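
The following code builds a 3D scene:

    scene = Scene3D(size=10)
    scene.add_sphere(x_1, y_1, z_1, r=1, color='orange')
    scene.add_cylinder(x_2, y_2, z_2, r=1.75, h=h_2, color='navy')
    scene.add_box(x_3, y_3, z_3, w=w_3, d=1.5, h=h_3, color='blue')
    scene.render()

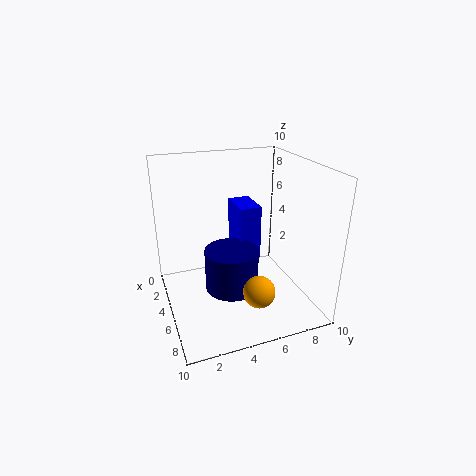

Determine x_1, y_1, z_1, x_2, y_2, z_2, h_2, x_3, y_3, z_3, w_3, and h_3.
x_1 = 8.75; y_1 = 5; z_1 = 3; x_2 = 6.5; y_2 = 4; z_2 = 2.25; h_2 = 2.75; x_3 = 3; y_3 = 5; z_3 = 3.5; w_3 = 2.5; h_3 = 3.75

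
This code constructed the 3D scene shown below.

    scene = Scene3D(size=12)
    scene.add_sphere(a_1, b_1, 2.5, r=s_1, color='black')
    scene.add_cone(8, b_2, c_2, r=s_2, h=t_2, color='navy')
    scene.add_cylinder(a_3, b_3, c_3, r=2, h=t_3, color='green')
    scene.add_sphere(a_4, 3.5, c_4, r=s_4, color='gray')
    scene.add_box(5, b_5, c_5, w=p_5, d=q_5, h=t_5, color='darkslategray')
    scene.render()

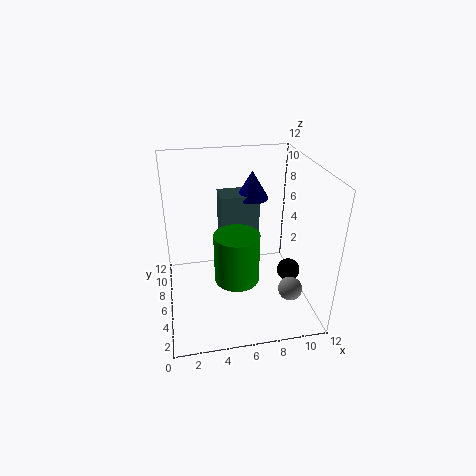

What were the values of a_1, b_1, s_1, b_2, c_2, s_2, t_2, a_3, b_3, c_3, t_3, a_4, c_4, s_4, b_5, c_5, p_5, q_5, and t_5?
a_1 = 10.5
b_1 = 5.5
s_1 = 1
b_2 = 9.5
c_2 = 8
s_2 = 1.5
t_2 = 2.5
a_3 = 6
b_3 = 6.5
c_3 = 1.5
t_3 = 4.5
a_4 = 10
c_4 = 2
s_4 = 1
b_5 = 8.5
c_5 = 3.5
p_5 = 3.5
q_5 = 2.5
t_5 = 5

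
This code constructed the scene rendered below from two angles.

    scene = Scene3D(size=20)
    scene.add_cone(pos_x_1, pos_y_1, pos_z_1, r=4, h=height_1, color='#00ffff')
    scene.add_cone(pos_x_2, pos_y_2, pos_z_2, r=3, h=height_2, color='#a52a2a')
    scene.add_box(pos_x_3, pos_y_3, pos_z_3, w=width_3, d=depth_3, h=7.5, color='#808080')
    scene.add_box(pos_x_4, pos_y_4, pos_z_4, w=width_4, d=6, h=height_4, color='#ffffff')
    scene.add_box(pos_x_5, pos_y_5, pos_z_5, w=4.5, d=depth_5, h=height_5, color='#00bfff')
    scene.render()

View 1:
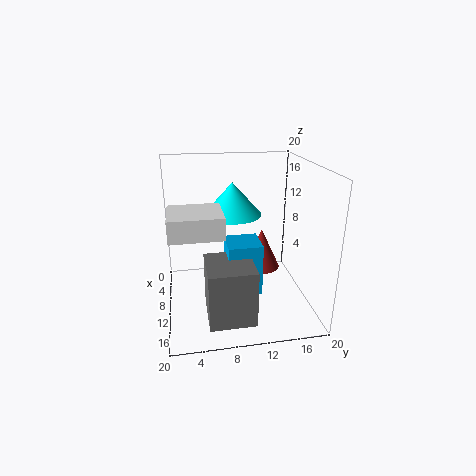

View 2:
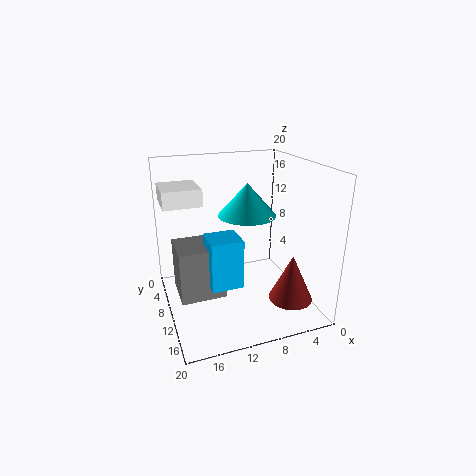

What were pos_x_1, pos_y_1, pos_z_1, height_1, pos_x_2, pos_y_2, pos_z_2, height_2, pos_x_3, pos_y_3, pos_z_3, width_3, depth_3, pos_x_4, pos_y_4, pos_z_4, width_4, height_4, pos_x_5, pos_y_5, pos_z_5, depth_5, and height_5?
pos_x_1 = 8.5
pos_y_1 = 9.5
pos_z_1 = 13
height_1 = 4.5
pos_x_2 = 4
pos_y_2 = 15
pos_z_2 = 2
height_2 = 6.5
pos_x_3 = 12
pos_y_3 = 5
pos_z_3 = 1.5
width_3 = 6.5
depth_3 = 6
pos_x_4 = 14
pos_y_4 = 1
pos_z_4 = 14
width_4 = 5.5
height_4 = 2.5
pos_x_5 = 10
pos_y_5 = 8
pos_z_5 = 3.5
depth_5 = 4.5
height_5 = 7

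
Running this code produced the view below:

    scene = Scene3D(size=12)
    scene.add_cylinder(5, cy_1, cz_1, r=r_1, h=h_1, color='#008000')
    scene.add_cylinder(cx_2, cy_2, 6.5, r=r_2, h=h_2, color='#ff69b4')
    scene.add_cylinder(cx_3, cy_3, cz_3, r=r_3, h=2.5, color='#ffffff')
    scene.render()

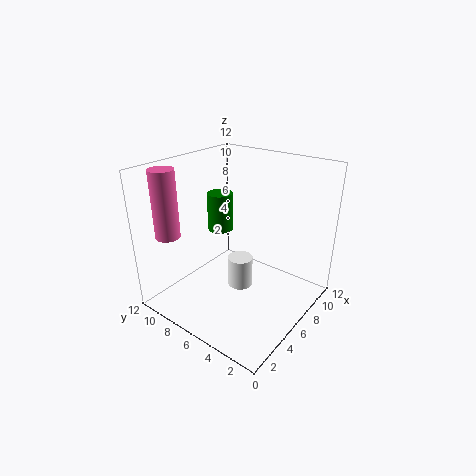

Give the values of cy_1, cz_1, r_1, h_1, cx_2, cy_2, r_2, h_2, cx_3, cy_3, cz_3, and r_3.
cy_1 = 7
cz_1 = 7
r_1 = 1
h_1 = 3
cx_2 = 2
cy_2 = 10
r_2 = 1
h_2 = 5.5
cx_3 = 5
cy_3 = 5
cz_3 = 2.5
r_3 = 1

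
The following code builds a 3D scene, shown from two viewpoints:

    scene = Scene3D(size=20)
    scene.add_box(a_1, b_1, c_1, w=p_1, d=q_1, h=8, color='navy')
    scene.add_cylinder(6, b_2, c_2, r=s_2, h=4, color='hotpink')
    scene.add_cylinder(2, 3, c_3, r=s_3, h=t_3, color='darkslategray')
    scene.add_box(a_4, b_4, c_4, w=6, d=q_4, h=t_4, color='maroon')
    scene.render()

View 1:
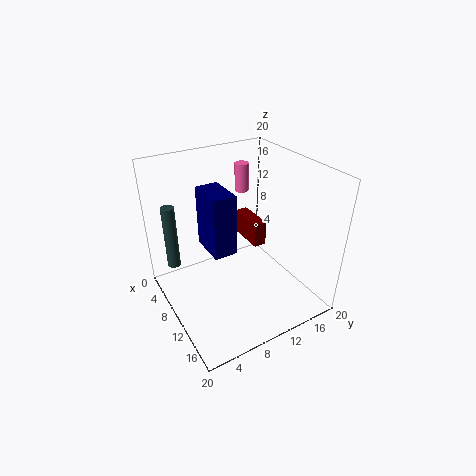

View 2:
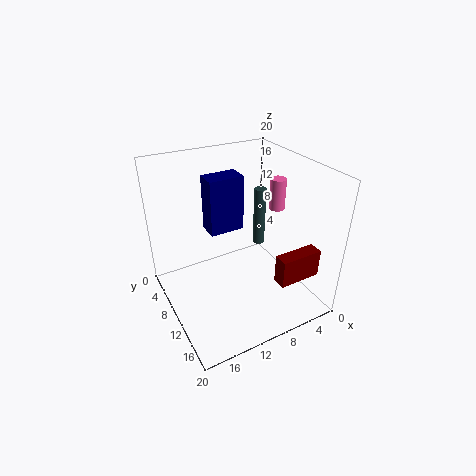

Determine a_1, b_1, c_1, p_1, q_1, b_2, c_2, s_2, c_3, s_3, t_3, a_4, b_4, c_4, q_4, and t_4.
a_1 = 8, b_1 = 5, c_1 = 10, p_1 = 5, q_1 = 3, b_2 = 13, c_2 = 15, s_2 = 1, c_3 = 3, s_3 = 1, t_3 = 10, a_4 = 1, b_4 = 15, c_4 = 5, q_4 = 2, t_4 = 4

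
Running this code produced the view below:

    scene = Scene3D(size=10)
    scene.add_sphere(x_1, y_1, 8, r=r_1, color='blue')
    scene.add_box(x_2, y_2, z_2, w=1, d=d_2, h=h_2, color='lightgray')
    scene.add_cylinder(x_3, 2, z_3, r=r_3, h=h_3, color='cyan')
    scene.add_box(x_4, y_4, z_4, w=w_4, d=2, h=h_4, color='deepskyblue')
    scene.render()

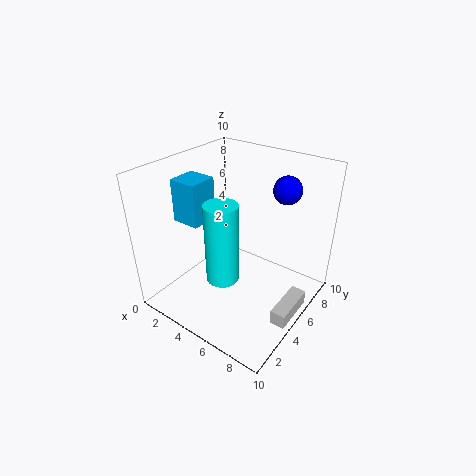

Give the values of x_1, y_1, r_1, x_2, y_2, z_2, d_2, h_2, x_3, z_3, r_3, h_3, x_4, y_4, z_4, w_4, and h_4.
x_1 = 7
y_1 = 8
r_1 = 1
x_2 = 9
y_2 = 3
z_2 = 1
d_2 = 3
h_2 = 1
x_3 = 6
z_3 = 4
r_3 = 1
h_3 = 5
x_4 = 1
y_4 = 3
z_4 = 6
w_4 = 2
h_4 = 3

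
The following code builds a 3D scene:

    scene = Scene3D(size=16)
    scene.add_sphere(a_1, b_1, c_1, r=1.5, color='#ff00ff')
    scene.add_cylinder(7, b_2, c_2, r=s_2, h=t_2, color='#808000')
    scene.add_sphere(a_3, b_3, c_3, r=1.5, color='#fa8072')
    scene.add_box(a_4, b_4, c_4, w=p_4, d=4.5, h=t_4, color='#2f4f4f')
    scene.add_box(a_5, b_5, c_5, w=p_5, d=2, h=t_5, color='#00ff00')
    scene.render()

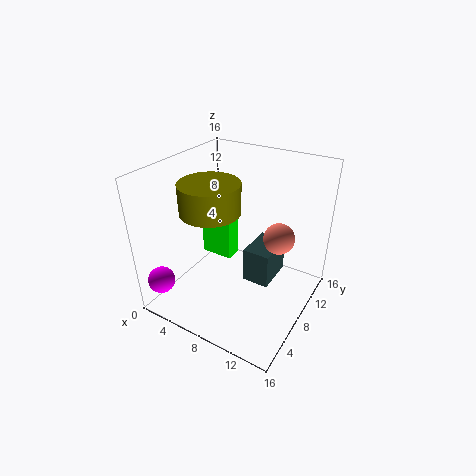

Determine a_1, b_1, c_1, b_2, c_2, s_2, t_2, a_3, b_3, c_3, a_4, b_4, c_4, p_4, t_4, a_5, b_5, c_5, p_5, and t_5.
a_1 = 1.5
b_1 = 2
c_1 = 3.5
b_2 = 4.5
c_2 = 12.5
s_2 = 3
t_2 = 3
a_3 = 13.5
b_3 = 6.5
c_3 = 10.5
a_4 = 9
b_4 = 7.5
c_4 = 3
p_4 = 3
t_4 = 4
a_5 = 1.5
b_5 = 10
c_5 = 3
p_5 = 4
t_5 = 6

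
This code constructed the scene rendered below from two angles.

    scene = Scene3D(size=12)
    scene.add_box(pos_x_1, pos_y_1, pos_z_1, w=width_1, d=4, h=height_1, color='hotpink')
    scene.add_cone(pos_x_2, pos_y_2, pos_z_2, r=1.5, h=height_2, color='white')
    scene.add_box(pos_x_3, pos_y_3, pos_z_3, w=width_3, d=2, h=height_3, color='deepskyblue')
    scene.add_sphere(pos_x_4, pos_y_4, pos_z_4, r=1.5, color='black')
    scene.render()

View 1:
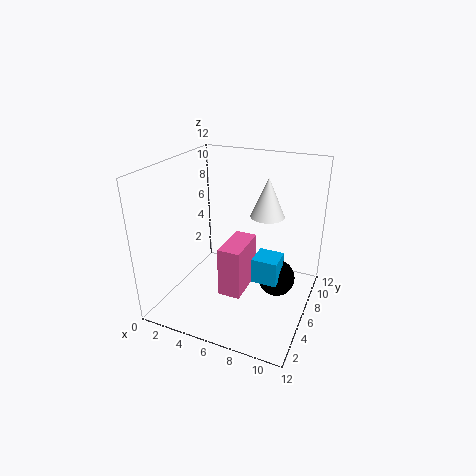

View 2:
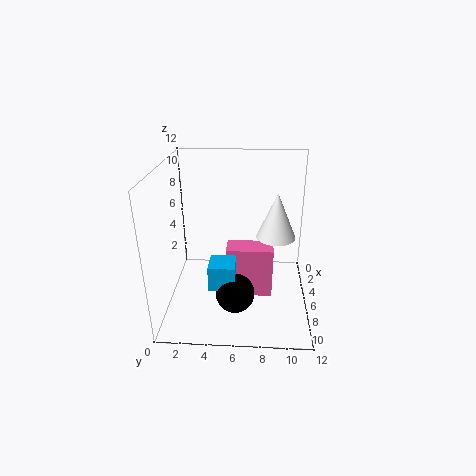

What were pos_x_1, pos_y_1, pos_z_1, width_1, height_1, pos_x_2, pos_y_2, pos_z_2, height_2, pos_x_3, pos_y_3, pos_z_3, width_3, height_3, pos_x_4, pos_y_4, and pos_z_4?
pos_x_1 = 4.5; pos_y_1 = 5; pos_z_1 = 0.5; width_1 = 2; height_1 = 4.5; pos_x_2 = 7.5; pos_y_2 = 9; pos_z_2 = 7; height_2 = 3.5; pos_x_3 = 8; pos_y_3 = 4; pos_z_3 = 3.5; width_3 = 2; height_3 = 2; pos_x_4 = 9.5; pos_y_4 = 6; pos_z_4 = 3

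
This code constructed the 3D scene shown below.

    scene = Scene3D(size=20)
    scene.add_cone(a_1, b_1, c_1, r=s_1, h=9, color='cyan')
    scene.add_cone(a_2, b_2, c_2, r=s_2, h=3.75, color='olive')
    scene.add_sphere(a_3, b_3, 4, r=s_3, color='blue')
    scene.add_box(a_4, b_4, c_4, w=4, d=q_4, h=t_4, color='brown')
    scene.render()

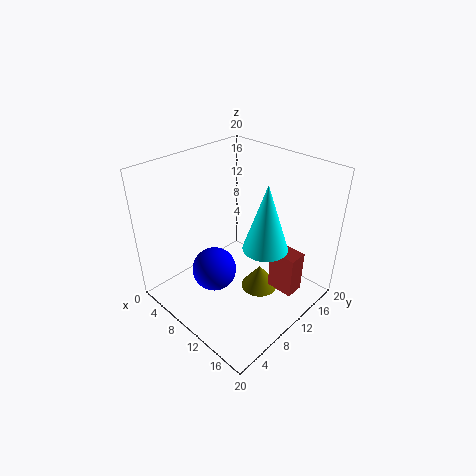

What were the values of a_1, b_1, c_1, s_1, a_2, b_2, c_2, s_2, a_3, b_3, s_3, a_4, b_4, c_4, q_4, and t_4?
a_1 = 14.25, b_1 = 10.75, c_1 = 10, s_1 = 3, a_2 = 11.5, b_2 = 13.25, c_2 = 0.25, s_2 = 2.75, a_3 = 7, b_3 = 8, s_3 = 3.25, a_4 = 13.25, b_4 = 13.25, c_4 = 1.5, q_4 = 2.75, t_4 = 6.25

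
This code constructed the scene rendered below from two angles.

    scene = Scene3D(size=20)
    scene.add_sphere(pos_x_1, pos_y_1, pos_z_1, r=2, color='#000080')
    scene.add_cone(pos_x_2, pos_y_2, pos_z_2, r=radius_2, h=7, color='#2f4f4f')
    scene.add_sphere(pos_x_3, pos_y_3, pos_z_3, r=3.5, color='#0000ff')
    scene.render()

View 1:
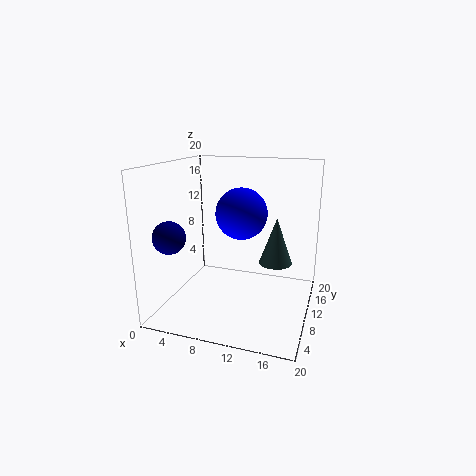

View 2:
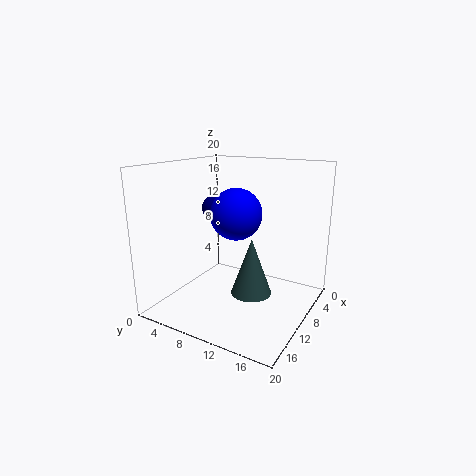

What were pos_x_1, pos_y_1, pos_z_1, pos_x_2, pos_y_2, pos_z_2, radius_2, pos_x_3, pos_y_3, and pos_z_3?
pos_x_1 = 4, pos_y_1 = 2, pos_z_1 = 12, pos_x_2 = 14.5, pos_y_2 = 14.5, pos_z_2 = 5, radius_2 = 2.5, pos_x_3 = 10.5, pos_y_3 = 10, pos_z_3 = 13.5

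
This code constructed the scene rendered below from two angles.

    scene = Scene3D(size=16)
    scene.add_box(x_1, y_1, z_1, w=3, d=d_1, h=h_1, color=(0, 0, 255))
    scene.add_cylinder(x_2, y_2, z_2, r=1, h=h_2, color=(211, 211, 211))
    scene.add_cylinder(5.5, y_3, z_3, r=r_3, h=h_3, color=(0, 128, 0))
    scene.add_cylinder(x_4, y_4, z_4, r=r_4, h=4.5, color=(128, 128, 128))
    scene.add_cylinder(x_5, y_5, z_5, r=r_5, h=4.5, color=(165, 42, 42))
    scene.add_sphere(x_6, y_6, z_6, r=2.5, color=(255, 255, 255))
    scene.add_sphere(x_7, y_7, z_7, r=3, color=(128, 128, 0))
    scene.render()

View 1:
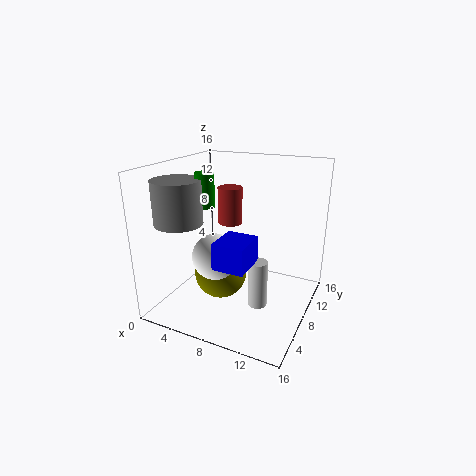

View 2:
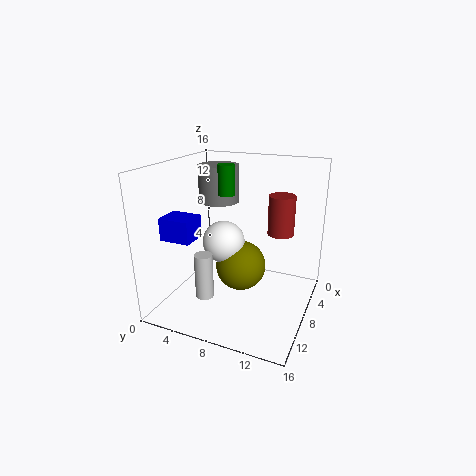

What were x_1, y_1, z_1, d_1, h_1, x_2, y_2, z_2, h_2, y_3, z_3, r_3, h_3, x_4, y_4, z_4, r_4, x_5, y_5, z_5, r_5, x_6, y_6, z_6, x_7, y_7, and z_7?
x_1 = 9
y_1 = 0.5
z_1 = 8
d_1 = 3.5
h_1 = 2.5
x_2 = 11.5
y_2 = 5.5
z_2 = 2
h_2 = 5
y_3 = 5.5
z_3 = 12
r_3 = 1
h_3 = 3.5
x_4 = 3.5
y_4 = 3.5
z_4 = 10.5
r_4 = 2.5
x_5 = 5
y_5 = 12
z_5 = 8
r_5 = 1.5
x_6 = 6.5
y_6 = 5.5
z_6 = 6.5
x_7 = 6
y_7 = 7.5
z_7 = 3.5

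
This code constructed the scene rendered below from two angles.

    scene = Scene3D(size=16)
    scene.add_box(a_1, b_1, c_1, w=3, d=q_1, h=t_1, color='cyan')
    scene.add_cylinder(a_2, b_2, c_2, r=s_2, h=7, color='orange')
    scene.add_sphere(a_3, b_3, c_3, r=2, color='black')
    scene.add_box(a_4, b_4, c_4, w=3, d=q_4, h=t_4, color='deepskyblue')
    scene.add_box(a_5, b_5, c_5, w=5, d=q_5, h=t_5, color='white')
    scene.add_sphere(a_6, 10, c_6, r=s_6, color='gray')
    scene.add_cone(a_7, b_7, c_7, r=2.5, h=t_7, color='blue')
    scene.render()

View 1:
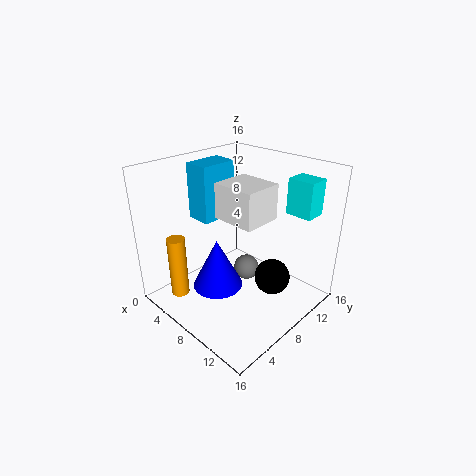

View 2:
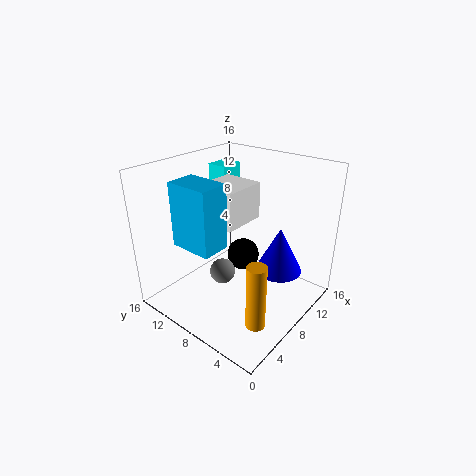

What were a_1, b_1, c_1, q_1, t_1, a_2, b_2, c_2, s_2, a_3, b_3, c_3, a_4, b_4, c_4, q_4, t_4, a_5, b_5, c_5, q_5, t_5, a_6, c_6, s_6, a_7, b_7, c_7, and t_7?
a_1 = 11
b_1 = 12.5
c_1 = 10.5
q_1 = 2.5
t_1 = 4
a_2 = 4
b_2 = 2.5
c_2 = 1.5
s_2 = 1
a_3 = 11.5
b_3 = 10
c_3 = 3.5
a_4 = 1.5
b_4 = 6.5
c_4 = 9
q_4 = 4.5
t_4 = 6.5
a_5 = 5.5
b_5 = 7
c_5 = 10
q_5 = 4.5
t_5 = 4
a_6 = 7.5
c_6 = 3
s_6 = 1.5
a_7 = 9.5
b_7 = 3.5
c_7 = 5
t_7 = 5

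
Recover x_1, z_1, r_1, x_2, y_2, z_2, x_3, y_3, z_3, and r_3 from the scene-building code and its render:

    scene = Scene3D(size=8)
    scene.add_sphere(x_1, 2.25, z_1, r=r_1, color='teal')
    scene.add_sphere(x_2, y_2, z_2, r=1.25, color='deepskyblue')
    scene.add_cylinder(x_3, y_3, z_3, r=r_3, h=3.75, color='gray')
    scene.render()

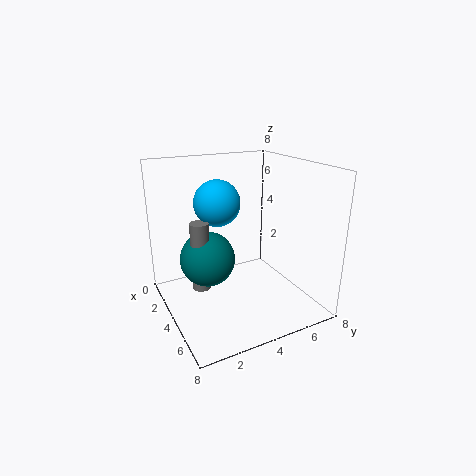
x_1 = 3.75
z_1 = 3
r_1 = 1.5
x_2 = 3.5
y_2 = 3
z_2 = 6
x_3 = 4
y_3 = 1.75
z_3 = 1.5
r_3 = 0.5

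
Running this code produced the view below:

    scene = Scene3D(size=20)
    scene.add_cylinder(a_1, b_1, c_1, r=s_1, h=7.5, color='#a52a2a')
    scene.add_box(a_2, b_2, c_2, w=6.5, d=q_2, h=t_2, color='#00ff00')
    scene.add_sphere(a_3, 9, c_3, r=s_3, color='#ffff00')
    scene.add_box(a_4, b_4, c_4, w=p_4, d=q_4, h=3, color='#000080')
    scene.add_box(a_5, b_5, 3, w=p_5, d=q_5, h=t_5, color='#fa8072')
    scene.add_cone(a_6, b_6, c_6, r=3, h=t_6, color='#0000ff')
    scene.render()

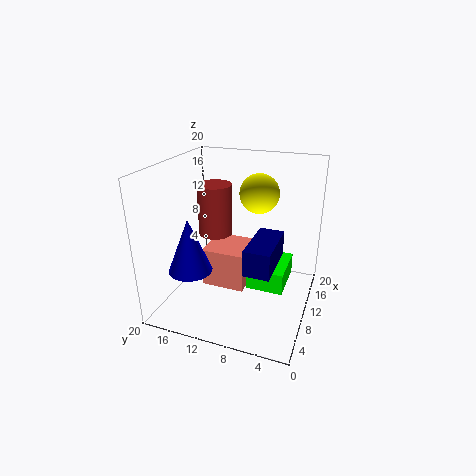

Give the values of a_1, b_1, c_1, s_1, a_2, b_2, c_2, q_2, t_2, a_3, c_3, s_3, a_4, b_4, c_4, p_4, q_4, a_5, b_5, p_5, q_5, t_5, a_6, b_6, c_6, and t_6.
a_1 = 12.5; b_1 = 14.5; c_1 = 9; s_1 = 2.5; a_2 = 8; b_2 = 3; c_2 = 3.5; q_2 = 5; t_2 = 3; a_3 = 16.5; c_3 = 14.5; s_3 = 3; a_4 = 0.5; b_4 = 3; c_4 = 10.5; p_4 = 6.5; q_4 = 3; a_5 = 7.5; b_5 = 8.5; p_5 = 6; q_5 = 6; t_5 = 5.5; a_6 = 6; b_6 = 15.5; c_6 = 6; t_6 = 7.5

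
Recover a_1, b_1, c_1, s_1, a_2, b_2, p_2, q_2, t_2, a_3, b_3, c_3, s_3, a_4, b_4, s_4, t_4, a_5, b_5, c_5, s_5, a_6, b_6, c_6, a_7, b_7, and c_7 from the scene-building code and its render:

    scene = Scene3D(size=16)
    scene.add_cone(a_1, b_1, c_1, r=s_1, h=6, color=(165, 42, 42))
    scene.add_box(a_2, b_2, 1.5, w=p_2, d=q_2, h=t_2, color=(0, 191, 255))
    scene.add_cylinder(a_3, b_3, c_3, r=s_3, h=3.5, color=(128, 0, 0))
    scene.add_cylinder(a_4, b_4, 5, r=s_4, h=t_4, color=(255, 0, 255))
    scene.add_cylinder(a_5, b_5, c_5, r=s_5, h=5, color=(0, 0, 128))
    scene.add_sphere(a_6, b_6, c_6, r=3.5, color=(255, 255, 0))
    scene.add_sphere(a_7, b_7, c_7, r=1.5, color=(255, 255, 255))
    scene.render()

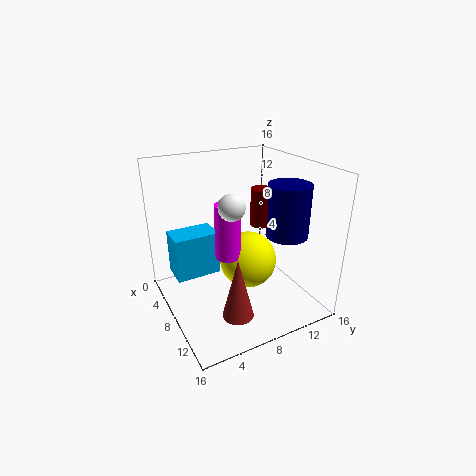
a_1 = 14.5
b_1 = 4.5
c_1 = 3.5
s_1 = 1.5
a_2 = 0.5
b_2 = 2
p_2 = 3.5
q_2 = 5.5
t_2 = 5.5
a_3 = 12.5
b_3 = 8
c_3 = 11.5
s_3 = 1
a_4 = 6.5
b_4 = 7.5
s_4 = 1.5
t_4 = 6.5
a_5 = 14
b_5 = 10
c_5 = 10.5
s_5 = 2
a_6 = 6
b_6 = 10.5
c_6 = 3.5
a_7 = 7.5
b_7 = 7.5
c_7 = 11.5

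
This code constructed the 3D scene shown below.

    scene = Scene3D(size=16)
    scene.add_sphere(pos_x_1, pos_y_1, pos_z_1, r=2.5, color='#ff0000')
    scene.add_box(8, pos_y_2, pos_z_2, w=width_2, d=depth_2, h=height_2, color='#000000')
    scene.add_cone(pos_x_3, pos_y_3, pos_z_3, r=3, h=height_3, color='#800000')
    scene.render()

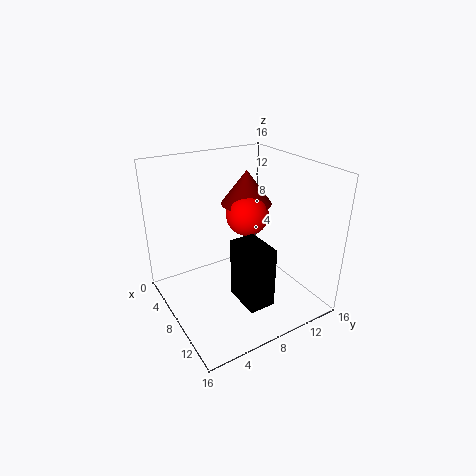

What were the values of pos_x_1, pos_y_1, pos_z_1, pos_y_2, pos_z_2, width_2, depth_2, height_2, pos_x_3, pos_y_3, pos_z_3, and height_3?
pos_x_1 = 6, pos_y_1 = 10.5, pos_z_1 = 9.5, pos_y_2 = 7, pos_z_2 = 1, width_2 = 4.5, depth_2 = 3, height_2 = 7, pos_x_3 = 5, pos_y_3 = 11, pos_z_3 = 10.5, height_3 = 4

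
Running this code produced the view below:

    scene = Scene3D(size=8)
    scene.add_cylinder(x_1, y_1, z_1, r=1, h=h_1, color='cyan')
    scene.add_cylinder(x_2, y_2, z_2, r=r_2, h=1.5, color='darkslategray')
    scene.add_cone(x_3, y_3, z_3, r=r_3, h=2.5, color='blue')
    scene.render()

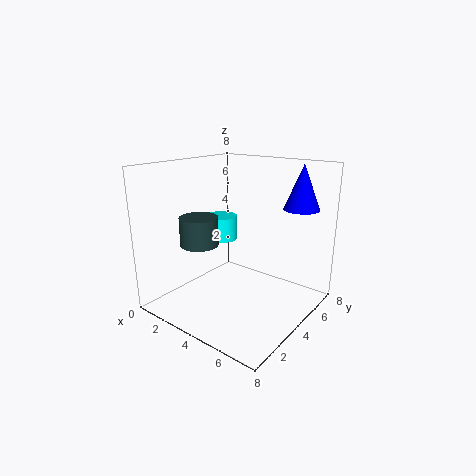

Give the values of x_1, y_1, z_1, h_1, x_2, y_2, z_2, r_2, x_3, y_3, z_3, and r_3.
x_1 = 1.5; y_1 = 5.5; z_1 = 3; h_1 = 1.5; x_2 = 3; y_2 = 2; z_2 = 4; r_2 = 1; x_3 = 6.5; y_3 = 6.5; z_3 = 5.5; r_3 = 1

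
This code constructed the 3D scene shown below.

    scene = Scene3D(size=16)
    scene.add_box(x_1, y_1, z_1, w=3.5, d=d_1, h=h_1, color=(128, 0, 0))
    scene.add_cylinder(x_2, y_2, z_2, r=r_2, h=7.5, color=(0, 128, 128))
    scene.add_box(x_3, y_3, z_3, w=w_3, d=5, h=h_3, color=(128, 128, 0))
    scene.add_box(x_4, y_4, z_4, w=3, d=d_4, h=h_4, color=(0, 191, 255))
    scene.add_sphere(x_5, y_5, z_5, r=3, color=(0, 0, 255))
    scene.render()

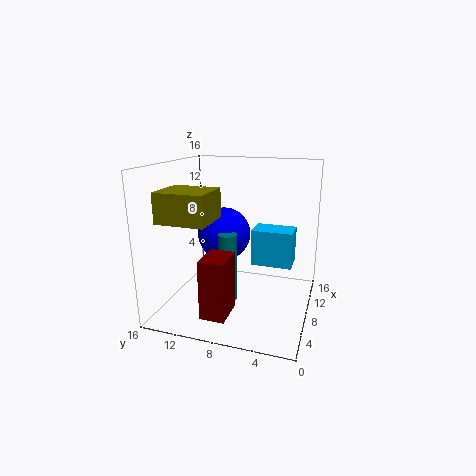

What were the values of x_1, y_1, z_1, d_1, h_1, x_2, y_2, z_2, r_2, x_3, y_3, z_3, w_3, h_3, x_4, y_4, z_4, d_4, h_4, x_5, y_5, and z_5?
x_1 = 0.5, y_1 = 7, z_1 = 2, d_1 = 2.5, h_1 = 6, x_2 = 6, y_2 = 8.5, z_2 = 1.5, r_2 = 1, x_3 = 1, y_3 = 9, z_3 = 11, w_3 = 4.5, h_3 = 3, x_4 = 8, y_4 = 2, z_4 = 5, d_4 = 4.5, h_4 = 4, x_5 = 9, y_5 = 10, z_5 = 8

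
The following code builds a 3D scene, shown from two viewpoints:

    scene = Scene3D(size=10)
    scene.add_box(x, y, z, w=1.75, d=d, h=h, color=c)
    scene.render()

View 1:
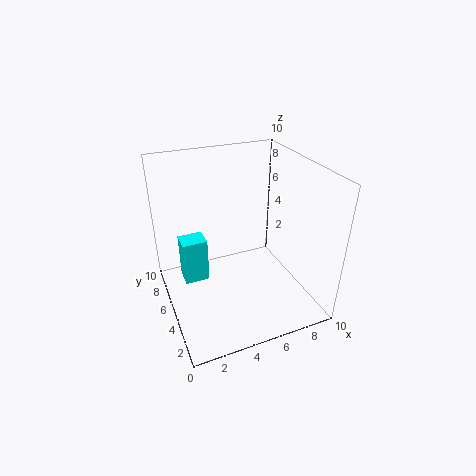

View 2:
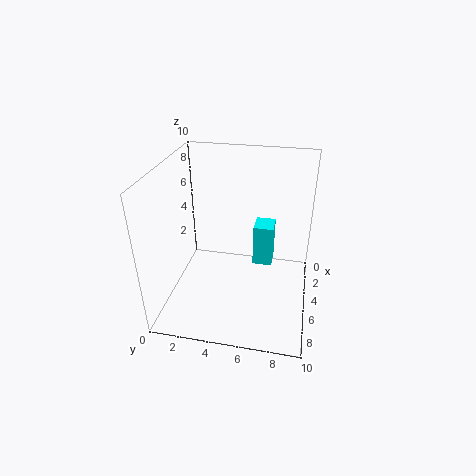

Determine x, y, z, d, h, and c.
x = 1.25
y = 5.75
z = 1.5
d = 1.5
h = 3.25
c = 'cyan'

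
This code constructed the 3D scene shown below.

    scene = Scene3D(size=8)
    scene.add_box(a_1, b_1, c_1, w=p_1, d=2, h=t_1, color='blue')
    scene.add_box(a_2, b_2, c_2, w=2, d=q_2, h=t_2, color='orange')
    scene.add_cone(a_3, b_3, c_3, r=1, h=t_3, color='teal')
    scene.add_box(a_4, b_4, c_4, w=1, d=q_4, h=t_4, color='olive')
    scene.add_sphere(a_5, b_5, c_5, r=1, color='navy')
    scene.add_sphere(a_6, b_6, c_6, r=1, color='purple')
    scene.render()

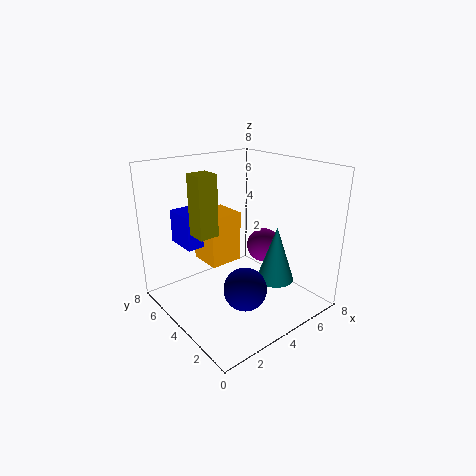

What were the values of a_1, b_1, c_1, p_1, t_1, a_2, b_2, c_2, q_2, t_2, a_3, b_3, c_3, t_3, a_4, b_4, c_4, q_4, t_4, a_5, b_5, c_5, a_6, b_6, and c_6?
a_1 = 2
b_1 = 6
c_1 = 3
p_1 = 2
t_1 = 2
a_2 = 3
b_2 = 5
c_2 = 2
q_2 = 2
t_2 = 3
a_3 = 5
b_3 = 2
c_3 = 2
t_3 = 3
a_4 = 1
b_4 = 3
c_4 = 5
q_4 = 1
t_4 = 3
a_5 = 2
b_5 = 1
c_5 = 3
a_6 = 6
b_6 = 4
c_6 = 3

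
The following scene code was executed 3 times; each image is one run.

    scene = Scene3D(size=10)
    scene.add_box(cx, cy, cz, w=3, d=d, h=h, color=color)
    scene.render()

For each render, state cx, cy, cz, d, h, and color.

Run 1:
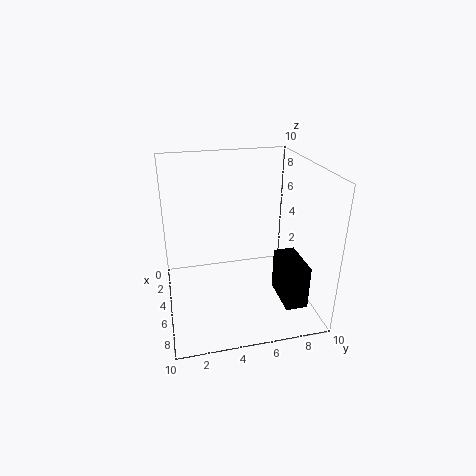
cx = 5.5, cy = 7.5, cz = 1, d = 1.5, h = 3, color = 'black'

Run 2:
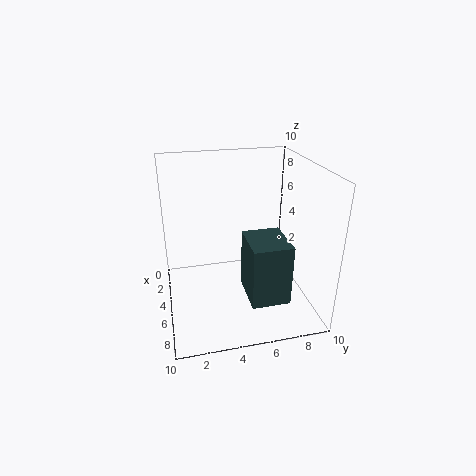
cx = 6, cy = 5, cz = 2, d = 2.5, h = 4, color = 'darkslategray'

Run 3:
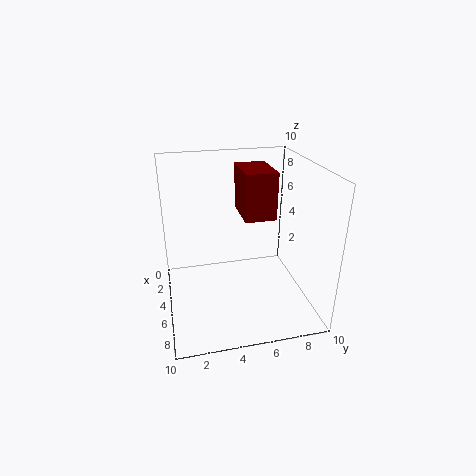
cx = 4, cy = 5, cz = 7, d = 2, h = 3, color = 'maroon'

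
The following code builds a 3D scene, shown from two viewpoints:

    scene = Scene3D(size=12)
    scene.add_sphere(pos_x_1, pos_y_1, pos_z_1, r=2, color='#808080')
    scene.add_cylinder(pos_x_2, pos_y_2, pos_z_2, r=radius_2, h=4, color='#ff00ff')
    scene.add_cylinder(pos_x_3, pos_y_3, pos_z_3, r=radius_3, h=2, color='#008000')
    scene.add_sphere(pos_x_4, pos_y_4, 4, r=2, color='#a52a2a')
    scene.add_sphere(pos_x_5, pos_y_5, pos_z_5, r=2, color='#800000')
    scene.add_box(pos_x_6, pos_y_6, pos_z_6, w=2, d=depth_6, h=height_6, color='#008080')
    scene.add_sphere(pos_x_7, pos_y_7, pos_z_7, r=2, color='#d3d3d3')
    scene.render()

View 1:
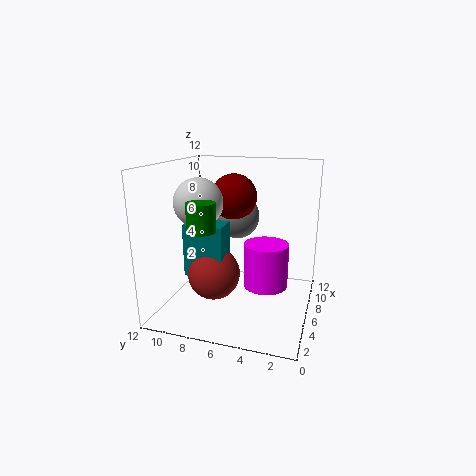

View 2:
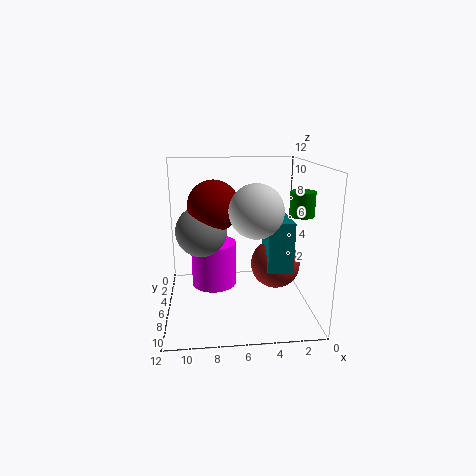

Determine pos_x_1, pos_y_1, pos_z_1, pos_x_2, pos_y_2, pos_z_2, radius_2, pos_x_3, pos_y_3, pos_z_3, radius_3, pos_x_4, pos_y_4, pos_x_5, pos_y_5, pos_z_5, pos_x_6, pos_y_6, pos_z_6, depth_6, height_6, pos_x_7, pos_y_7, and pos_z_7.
pos_x_1 = 9
pos_y_1 = 7
pos_z_1 = 7
pos_x_2 = 8
pos_y_2 = 4
pos_z_2 = 1
radius_2 = 2
pos_x_3 = 1
pos_y_3 = 7
pos_z_3 = 8
radius_3 = 1
pos_x_4 = 3
pos_y_4 = 7
pos_x_5 = 8
pos_y_5 = 7
pos_z_5 = 9
pos_x_6 = 2
pos_y_6 = 6
pos_z_6 = 4
depth_6 = 3
height_6 = 4
pos_x_7 = 5
pos_y_7 = 9
pos_z_7 = 9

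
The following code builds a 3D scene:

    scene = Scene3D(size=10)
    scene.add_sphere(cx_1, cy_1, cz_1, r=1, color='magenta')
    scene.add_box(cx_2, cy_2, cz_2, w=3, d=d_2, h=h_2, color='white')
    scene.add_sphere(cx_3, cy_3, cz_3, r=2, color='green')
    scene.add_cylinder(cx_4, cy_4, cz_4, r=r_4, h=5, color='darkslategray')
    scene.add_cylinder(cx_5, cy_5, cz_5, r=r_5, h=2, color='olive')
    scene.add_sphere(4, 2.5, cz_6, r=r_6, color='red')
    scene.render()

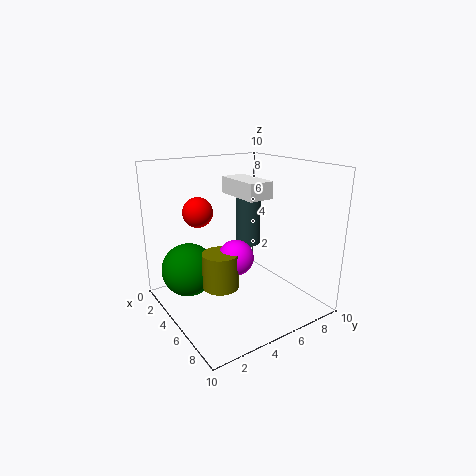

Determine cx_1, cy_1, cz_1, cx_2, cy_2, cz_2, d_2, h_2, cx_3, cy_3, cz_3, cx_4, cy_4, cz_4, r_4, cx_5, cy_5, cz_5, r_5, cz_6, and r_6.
cx_1 = 8.5, cy_1 = 2.5, cz_1 = 5.5, cx_2 = 5.5, cy_2 = 3.5, cz_2 = 8.5, d_2 = 1.5, h_2 = 1, cx_3 = 2, cy_3 = 2.5, cz_3 = 2, cx_4 = 2, cy_4 = 8, cz_4 = 3, r_4 = 1, cx_5 = 8.5, cy_5 = 1.5, cz_5 = 4, r_5 = 1, cz_6 = 7, r_6 = 1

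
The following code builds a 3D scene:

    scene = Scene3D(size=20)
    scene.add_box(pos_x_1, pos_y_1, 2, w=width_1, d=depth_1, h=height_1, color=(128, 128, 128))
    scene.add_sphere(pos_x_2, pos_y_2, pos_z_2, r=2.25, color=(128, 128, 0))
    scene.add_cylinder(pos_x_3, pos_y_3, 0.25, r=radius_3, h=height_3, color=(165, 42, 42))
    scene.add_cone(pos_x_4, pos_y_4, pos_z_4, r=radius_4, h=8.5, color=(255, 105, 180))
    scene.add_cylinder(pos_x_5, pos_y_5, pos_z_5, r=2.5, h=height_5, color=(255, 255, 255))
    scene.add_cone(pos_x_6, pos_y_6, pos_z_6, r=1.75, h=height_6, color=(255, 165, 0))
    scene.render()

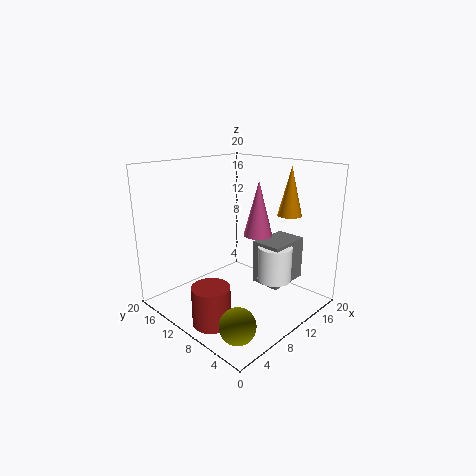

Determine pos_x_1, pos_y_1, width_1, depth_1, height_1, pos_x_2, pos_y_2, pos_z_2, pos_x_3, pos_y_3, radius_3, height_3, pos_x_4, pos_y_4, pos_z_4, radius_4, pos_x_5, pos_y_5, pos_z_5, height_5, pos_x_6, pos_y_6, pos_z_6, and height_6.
pos_x_1 = 13.5
pos_y_1 = 5.75
width_1 = 6.5
depth_1 = 4.5
height_1 = 6.5
pos_x_2 = 3.25
pos_y_2 = 3.5
pos_z_2 = 2.25
pos_x_3 = 3.5
pos_y_3 = 8.5
radius_3 = 2.5
height_3 = 5.25
pos_x_4 = 16
pos_y_4 = 11.5
pos_z_4 = 8.5
radius_4 = 2.25
pos_x_5 = 15
pos_y_5 = 7.25
pos_z_5 = 2.75
height_5 = 5.25
pos_x_6 = 17
pos_y_6 = 6.5
pos_z_6 = 12.5
height_6 = 7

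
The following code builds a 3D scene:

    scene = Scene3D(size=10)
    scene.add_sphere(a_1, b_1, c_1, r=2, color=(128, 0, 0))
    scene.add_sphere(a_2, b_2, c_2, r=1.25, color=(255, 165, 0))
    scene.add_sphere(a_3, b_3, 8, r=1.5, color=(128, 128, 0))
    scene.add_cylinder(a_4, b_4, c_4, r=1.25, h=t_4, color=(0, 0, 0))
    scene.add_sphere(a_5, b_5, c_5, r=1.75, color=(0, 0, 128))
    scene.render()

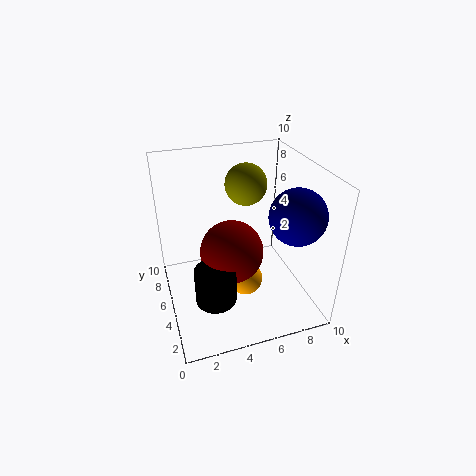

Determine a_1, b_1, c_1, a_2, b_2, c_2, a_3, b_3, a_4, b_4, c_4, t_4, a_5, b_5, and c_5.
a_1 = 4; b_1 = 3.25; c_1 = 5.25; a_2 = 5.5; b_2 = 4.75; c_2 = 1.5; a_3 = 6.25; b_3 = 7; a_4 = 2.5; b_4 = 1.75; c_4 = 3; t_4 = 2.25; a_5 = 7.75; b_5 = 2; c_5 = 7.75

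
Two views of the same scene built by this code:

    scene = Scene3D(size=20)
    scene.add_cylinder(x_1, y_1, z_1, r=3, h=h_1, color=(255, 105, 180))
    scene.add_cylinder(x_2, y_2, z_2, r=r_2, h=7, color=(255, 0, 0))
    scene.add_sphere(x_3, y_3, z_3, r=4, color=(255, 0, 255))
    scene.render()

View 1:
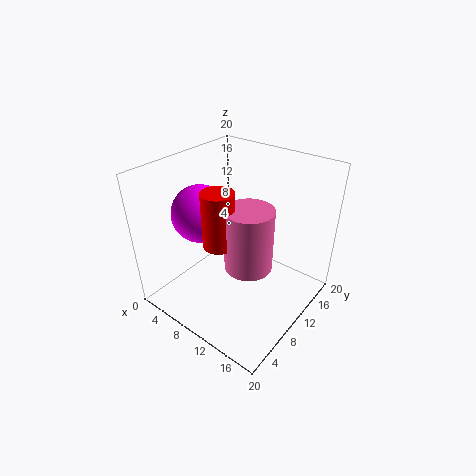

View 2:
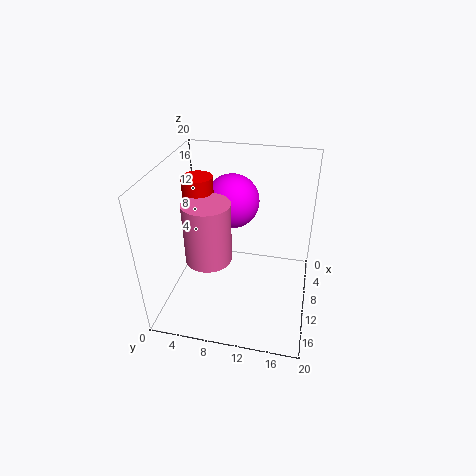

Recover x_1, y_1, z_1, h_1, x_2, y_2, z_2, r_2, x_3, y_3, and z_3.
x_1 = 14, y_1 = 7, z_1 = 9, h_1 = 8, x_2 = 11, y_2 = 5, z_2 = 12, r_2 = 2, x_3 = 5, y_3 = 8, z_3 = 13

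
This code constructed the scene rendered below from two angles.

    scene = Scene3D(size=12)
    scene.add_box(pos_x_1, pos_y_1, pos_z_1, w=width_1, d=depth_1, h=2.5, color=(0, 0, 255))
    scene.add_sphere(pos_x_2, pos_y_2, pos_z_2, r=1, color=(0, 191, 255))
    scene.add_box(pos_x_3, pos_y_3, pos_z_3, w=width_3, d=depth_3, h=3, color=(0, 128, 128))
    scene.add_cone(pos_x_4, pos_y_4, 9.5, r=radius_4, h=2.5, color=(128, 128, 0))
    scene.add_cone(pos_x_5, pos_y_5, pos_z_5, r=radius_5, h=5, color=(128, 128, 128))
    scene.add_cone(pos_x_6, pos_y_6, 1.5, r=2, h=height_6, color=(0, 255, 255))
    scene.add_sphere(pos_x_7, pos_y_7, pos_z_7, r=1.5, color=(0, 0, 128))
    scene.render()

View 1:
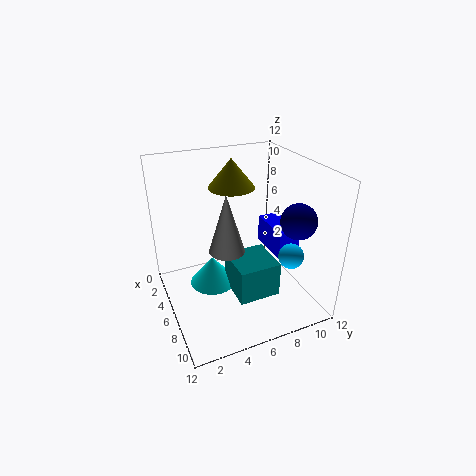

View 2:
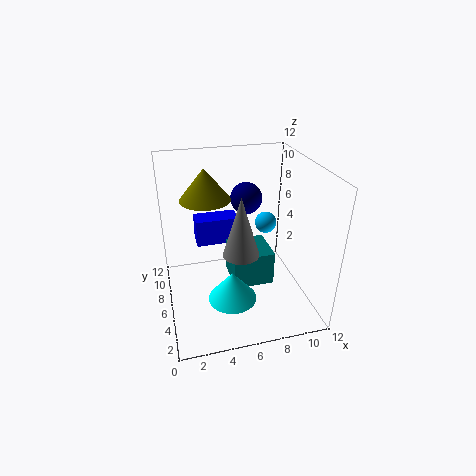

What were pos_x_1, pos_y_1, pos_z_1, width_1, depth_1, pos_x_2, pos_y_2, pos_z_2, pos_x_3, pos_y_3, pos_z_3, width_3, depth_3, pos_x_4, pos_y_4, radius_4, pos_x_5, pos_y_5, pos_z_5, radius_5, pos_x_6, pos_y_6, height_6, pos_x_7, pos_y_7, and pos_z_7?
pos_x_1 = 3
pos_y_1 = 9.5
pos_z_1 = 3.5
width_1 = 4
depth_1 = 2
pos_x_2 = 9.5
pos_y_2 = 9
pos_z_2 = 5.5
pos_x_3 = 5.5
pos_y_3 = 5
pos_z_3 = 1.5
width_3 = 3.5
depth_3 = 3.5
pos_x_4 = 3.5
pos_y_4 = 6.5
radius_4 = 2
pos_x_5 = 6
pos_y_5 = 5
pos_z_5 = 5
radius_5 = 1.5
pos_x_6 = 5
pos_y_6 = 4
height_6 = 2.5
pos_x_7 = 8
pos_y_7 = 10.5
pos_z_7 = 7.5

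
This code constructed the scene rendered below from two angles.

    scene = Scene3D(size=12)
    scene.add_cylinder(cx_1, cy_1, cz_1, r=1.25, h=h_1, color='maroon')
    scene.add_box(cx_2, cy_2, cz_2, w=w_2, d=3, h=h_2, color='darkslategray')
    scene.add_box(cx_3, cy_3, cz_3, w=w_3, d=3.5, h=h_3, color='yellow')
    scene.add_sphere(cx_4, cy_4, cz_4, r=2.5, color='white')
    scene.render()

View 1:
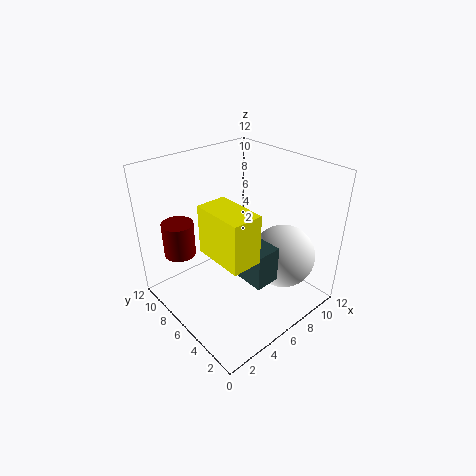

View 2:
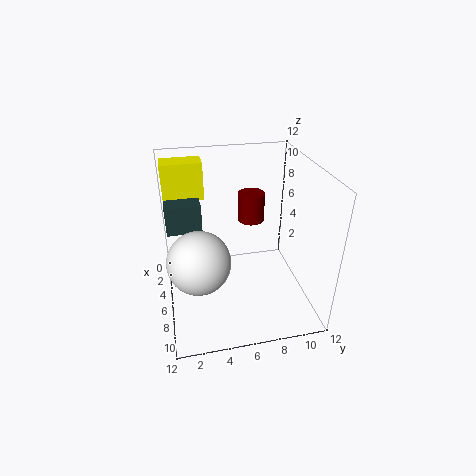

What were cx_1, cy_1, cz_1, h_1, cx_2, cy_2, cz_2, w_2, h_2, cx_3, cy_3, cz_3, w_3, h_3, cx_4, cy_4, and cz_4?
cx_1 = 1.75, cy_1 = 8.25, cz_1 = 5.25, h_1 = 2.75, cx_2 = 2.75, cy_2 = 0.25, cz_2 = 6, w_2 = 1.75, h_2 = 2.5, cx_3 = 0.75, cy_3 = 0.25, cz_3 = 8.25, w_3 = 2, h_3 = 3.25, cx_4 = 7.75, cy_4 = 2.5, cz_4 = 5.25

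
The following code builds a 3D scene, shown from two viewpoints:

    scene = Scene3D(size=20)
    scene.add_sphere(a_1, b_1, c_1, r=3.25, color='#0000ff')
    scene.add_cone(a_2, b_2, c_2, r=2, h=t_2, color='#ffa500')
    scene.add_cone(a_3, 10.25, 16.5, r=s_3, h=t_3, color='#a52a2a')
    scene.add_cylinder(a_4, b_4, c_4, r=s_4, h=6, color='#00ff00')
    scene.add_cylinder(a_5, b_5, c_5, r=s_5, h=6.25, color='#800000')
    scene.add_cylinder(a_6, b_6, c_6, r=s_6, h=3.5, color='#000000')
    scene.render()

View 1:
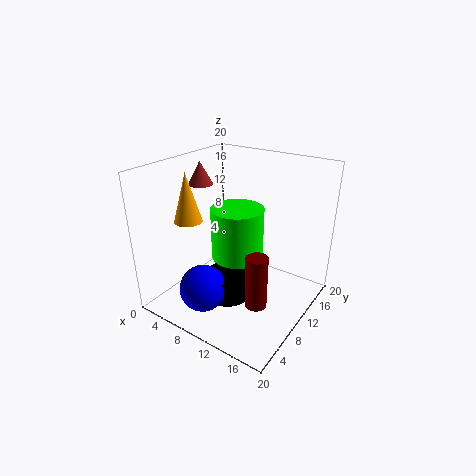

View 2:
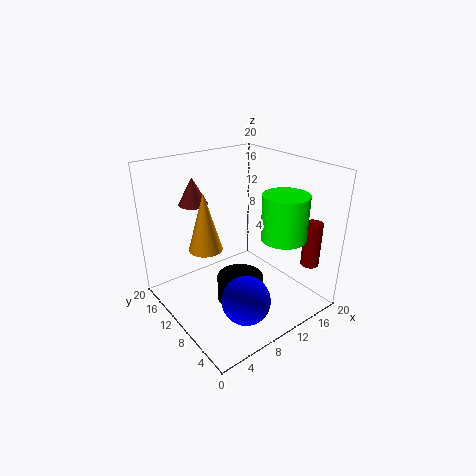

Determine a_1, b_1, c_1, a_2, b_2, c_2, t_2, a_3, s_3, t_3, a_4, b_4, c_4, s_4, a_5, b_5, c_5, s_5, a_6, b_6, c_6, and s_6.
a_1 = 7.5
b_1 = 5
c_1 = 3.5
a_2 = 3.25
b_2 = 7.5
c_2 = 11.75
t_2 = 7
a_3 = 3.5
s_3 = 1.75
t_3 = 3.25
a_4 = 13.5
b_4 = 4.75
c_4 = 11
s_4 = 3
a_5 = 17.25
b_5 = 3
c_5 = 6.5
s_5 = 1.25
a_6 = 9.25
b_6 = 8.5
c_6 = 1.25
s_6 = 3.25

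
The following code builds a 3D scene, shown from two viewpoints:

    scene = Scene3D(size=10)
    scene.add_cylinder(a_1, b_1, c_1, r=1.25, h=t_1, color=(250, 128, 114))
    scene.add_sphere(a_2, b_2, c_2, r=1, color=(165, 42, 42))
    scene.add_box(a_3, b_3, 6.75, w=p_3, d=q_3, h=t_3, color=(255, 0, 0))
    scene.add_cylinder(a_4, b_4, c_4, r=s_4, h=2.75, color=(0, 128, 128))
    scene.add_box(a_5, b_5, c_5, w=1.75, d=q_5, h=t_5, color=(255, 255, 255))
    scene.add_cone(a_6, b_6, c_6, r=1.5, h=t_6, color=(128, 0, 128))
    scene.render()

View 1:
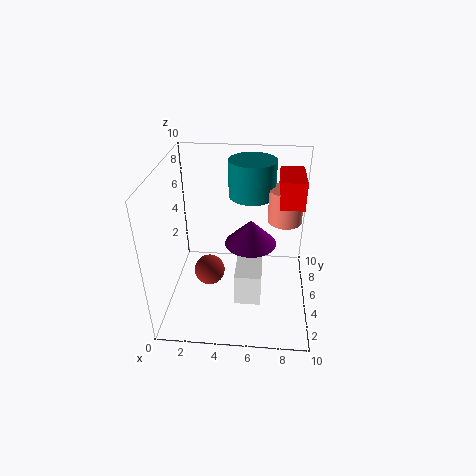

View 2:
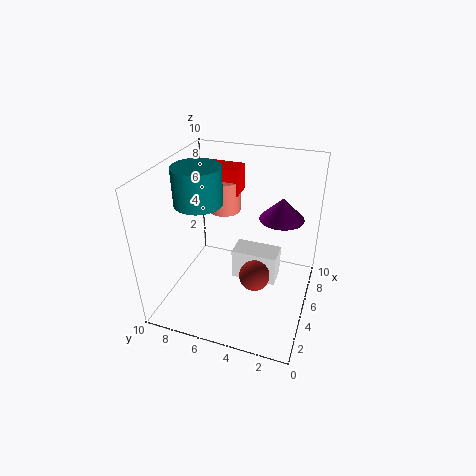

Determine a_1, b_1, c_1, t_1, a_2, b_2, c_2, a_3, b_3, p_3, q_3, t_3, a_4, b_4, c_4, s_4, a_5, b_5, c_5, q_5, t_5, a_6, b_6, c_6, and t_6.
a_1 = 8.25; b_1 = 7.25; c_1 = 5.25; t_1 = 2.5; a_2 = 3.25; b_2 = 3.25; c_2 = 3.5; a_3 = 7.75; b_3 = 6; p_3 = 1.75; q_3 = 3.25; t_3 = 2; a_4 = 5.75; b_4 = 8.25; c_4 = 6.75; s_4 = 1.75; a_5 = 5; b_5 = 2.25; c_5 = 1.5; q_5 = 3.25; t_5 = 2.25; a_6 = 6; b_6 = 2.25; c_6 = 6.5; t_6 = 1.5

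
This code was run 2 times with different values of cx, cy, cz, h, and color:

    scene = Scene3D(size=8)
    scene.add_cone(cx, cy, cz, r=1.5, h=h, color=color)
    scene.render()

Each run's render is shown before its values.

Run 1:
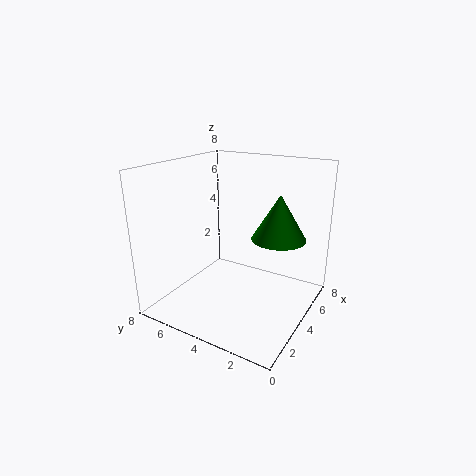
cx = 5
cy = 2
cz = 4
h = 2.5
color = 'green'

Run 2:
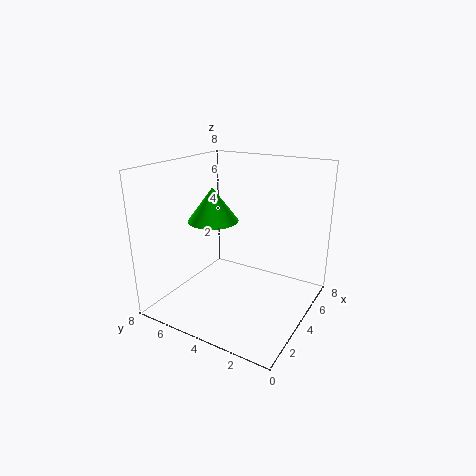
cx = 4.5
cy = 6
cz = 4.5
h = 2
color = 'lime'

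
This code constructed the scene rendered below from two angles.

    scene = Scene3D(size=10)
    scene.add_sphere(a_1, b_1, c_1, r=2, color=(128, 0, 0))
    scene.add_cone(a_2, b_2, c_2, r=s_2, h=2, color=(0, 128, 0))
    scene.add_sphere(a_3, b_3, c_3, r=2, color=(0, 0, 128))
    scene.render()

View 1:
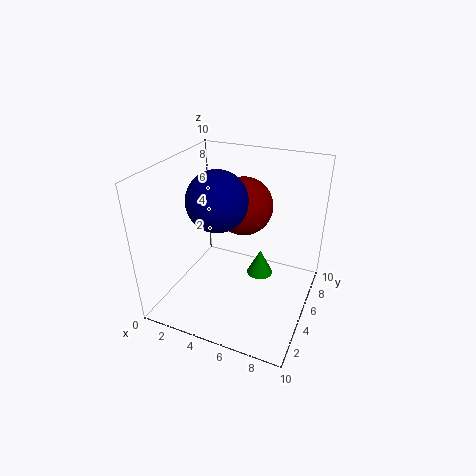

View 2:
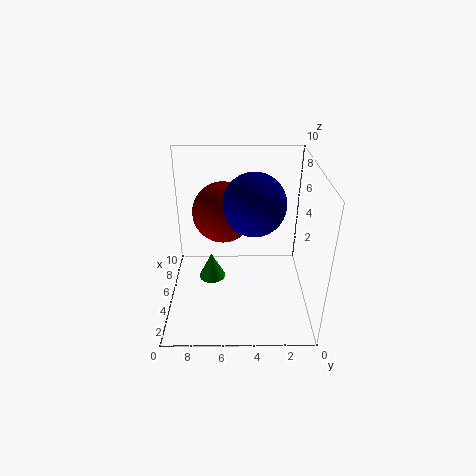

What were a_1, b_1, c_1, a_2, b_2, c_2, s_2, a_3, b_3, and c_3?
a_1 = 5; b_1 = 6; c_1 = 7; a_2 = 6; b_2 = 7; c_2 = 1; s_2 = 1; a_3 = 4; b_3 = 4; c_3 = 8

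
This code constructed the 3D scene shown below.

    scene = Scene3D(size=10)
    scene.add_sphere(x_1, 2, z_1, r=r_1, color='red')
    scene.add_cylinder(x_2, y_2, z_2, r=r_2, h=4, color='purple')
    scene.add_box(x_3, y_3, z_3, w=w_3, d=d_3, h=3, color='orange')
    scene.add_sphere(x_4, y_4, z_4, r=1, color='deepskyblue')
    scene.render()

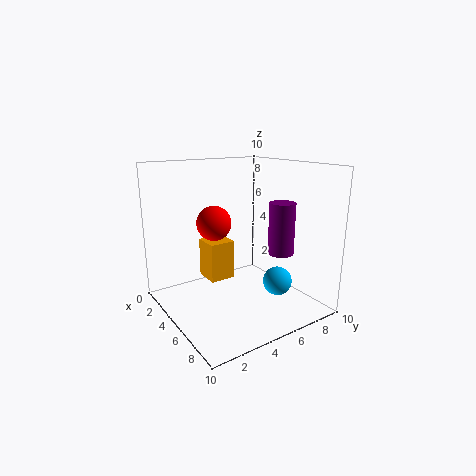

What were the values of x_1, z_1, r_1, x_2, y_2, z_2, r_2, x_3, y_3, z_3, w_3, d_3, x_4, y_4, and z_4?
x_1 = 7; z_1 = 7; r_1 = 1; x_2 = 5; y_2 = 9; z_2 = 3; r_2 = 1; x_3 = 1; y_3 = 4; z_3 = 1; w_3 = 2; d_3 = 2; x_4 = 7; y_4 = 7; z_4 = 2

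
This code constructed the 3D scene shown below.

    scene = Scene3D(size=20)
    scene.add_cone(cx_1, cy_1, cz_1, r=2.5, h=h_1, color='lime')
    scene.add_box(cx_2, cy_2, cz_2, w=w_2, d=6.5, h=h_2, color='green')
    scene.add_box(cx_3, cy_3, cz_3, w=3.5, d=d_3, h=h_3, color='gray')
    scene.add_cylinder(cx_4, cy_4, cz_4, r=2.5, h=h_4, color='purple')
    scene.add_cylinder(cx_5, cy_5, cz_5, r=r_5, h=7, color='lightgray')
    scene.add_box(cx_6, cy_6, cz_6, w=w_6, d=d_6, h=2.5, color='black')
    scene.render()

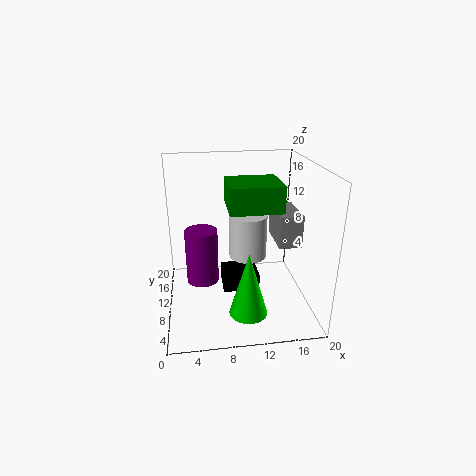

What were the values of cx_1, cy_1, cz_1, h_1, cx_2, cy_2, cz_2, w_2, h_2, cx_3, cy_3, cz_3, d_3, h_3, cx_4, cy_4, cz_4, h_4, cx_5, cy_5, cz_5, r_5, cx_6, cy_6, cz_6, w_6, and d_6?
cx_1 = 10.5; cy_1 = 4; cz_1 = 2; h_1 = 8.5; cx_2 = 8.5; cy_2 = 6.5; cz_2 = 14.5; w_2 = 7; h_2 = 3.5; cx_3 = 16.5; cy_3 = 11.5; cz_3 = 7; d_3 = 7; h_3 = 5; cx_4 = 5; cy_4 = 14.5; cz_4 = 1; h_4 = 8.5; cx_5 = 12.5; cy_5 = 16; cz_5 = 4; r_5 = 3; cx_6 = 8; cy_6 = 11; cz_6 = 0.5; w_6 = 5.5; d_6 = 5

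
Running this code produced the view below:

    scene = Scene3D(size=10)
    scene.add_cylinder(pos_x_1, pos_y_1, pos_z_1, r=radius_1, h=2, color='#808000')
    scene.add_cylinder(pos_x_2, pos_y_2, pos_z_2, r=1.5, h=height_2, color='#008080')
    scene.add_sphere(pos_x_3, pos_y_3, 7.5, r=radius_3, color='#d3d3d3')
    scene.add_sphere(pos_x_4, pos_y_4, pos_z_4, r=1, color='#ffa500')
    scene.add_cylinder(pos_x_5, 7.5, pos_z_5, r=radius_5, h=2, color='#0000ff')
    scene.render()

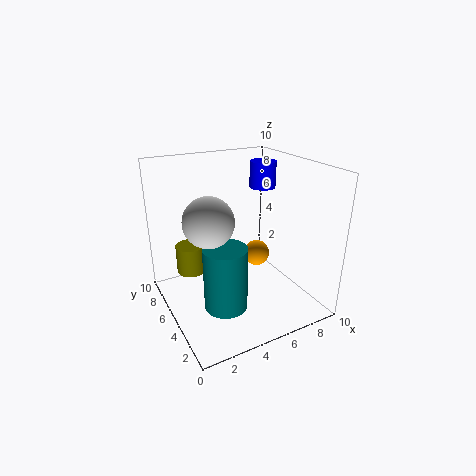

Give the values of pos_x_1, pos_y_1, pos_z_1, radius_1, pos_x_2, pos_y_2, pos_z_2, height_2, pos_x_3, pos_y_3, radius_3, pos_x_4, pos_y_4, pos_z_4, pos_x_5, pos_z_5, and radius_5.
pos_x_1 = 2
pos_y_1 = 6.5
pos_z_1 = 2.5
radius_1 = 1
pos_x_2 = 3.5
pos_y_2 = 4
pos_z_2 = 0.5
height_2 = 4.5
pos_x_3 = 2
pos_y_3 = 3
radius_3 = 1.5
pos_x_4 = 7.5
pos_y_4 = 6.5
pos_z_4 = 2.5
pos_x_5 = 8.5
pos_z_5 = 7.5
radius_5 = 1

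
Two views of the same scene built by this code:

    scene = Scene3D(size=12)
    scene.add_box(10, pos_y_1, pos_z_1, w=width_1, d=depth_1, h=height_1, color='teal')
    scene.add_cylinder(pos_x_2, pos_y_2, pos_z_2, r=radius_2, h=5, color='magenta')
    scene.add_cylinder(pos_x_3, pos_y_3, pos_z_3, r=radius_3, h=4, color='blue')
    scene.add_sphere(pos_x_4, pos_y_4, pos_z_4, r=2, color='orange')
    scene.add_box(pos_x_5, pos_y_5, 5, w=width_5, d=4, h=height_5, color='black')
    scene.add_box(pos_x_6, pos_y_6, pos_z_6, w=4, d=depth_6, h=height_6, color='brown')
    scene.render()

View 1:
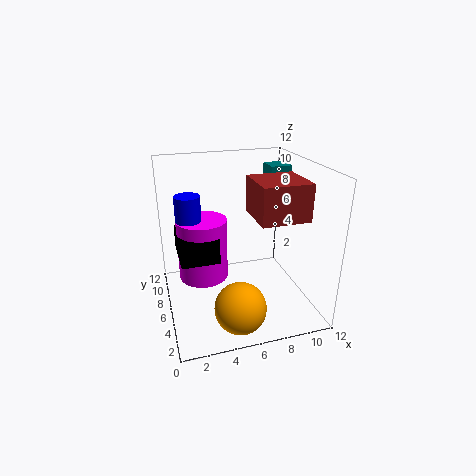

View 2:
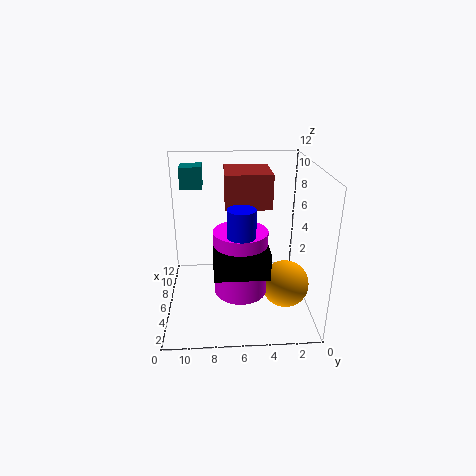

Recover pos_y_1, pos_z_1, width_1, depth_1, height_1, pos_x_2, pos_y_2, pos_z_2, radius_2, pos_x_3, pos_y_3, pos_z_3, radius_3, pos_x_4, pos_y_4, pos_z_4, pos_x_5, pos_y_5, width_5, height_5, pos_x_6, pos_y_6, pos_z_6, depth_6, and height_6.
pos_y_1 = 9; pos_z_1 = 9; width_1 = 2; depth_1 = 2; height_1 = 2; pos_x_2 = 3; pos_y_2 = 6; pos_z_2 = 3; radius_2 = 2; pos_x_3 = 2; pos_y_3 = 6; pos_z_3 = 6; radius_3 = 1; pos_x_4 = 5; pos_y_4 = 2; pos_z_4 = 2; pos_x_5 = 1; pos_y_5 = 4; width_5 = 3; height_5 = 2; pos_x_6 = 7; pos_y_6 = 3; pos_z_6 = 8; depth_6 = 4; height_6 = 3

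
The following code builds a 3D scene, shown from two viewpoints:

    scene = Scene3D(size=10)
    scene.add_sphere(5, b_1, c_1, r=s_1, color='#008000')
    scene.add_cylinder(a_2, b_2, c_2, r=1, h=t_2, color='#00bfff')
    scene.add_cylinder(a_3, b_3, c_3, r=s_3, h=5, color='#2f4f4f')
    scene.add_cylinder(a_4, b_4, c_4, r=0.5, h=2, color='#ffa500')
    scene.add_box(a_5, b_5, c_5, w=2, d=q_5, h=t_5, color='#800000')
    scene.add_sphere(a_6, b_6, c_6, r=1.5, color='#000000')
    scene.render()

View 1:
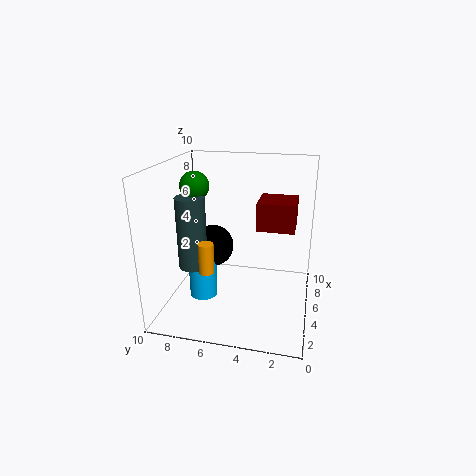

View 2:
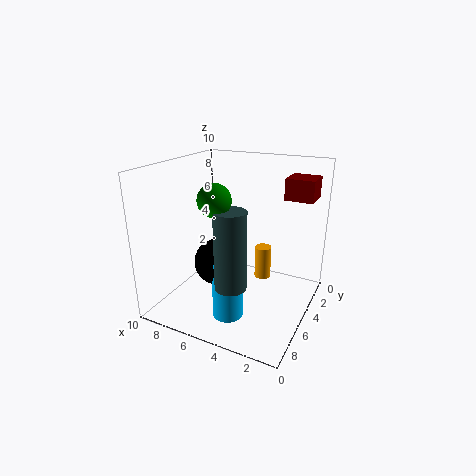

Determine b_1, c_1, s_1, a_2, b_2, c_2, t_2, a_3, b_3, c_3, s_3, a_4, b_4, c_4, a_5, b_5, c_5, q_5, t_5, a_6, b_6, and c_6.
b_1 = 8
c_1 = 8.5
s_1 = 1
a_2 = 4.5
b_2 = 7.5
c_2 = 0.5
t_2 = 4
a_3 = 4
b_3 = 8
c_3 = 3
s_3 = 1
a_4 = 2.5
b_4 = 6.5
c_4 = 3.5
a_5 = 0.5
b_5 = 1
c_5 = 7.5
q_5 = 2
t_5 = 1.5
a_6 = 5.5
b_6 = 7
c_6 = 4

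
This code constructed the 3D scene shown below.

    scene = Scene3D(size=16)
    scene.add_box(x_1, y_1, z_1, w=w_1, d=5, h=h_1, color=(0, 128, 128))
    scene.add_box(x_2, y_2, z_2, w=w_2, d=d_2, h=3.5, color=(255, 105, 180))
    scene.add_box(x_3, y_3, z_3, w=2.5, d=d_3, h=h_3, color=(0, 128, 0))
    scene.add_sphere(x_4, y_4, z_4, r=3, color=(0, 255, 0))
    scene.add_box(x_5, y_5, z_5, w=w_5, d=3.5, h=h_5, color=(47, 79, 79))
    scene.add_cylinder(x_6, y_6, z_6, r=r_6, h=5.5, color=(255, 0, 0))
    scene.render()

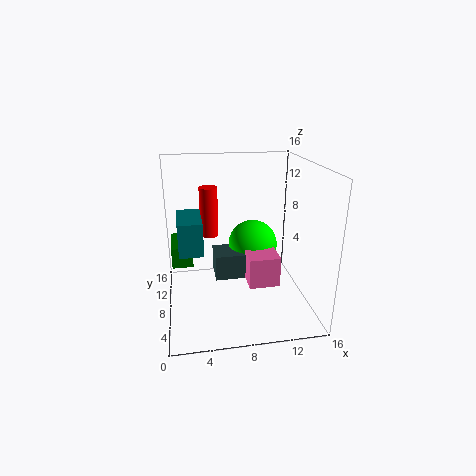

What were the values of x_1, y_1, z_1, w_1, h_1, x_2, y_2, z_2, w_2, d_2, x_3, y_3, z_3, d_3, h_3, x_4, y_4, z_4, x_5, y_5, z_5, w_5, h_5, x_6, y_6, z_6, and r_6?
x_1 = 1.5; y_1 = 5; z_1 = 7.5; w_1 = 2.5; h_1 = 3.5; x_2 = 9; y_2 = 6; z_2 = 2.5; w_2 = 3.5; d_2 = 3; x_3 = 0.5; y_3 = 10.5; z_3 = 3.5; d_3 = 5; h_3 = 2.5; x_4 = 10.5; y_4 = 11.5; z_4 = 5.5; x_5 = 5.5; y_5 = 8.5; z_5 = 2.5; w_5 = 4; h_5 = 3; x_6 = 5; y_6 = 9.5; z_6 = 8; r_6 = 1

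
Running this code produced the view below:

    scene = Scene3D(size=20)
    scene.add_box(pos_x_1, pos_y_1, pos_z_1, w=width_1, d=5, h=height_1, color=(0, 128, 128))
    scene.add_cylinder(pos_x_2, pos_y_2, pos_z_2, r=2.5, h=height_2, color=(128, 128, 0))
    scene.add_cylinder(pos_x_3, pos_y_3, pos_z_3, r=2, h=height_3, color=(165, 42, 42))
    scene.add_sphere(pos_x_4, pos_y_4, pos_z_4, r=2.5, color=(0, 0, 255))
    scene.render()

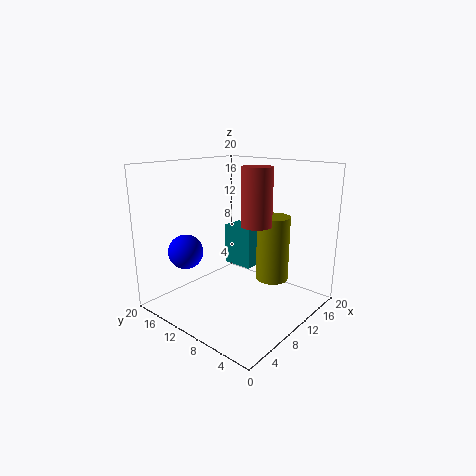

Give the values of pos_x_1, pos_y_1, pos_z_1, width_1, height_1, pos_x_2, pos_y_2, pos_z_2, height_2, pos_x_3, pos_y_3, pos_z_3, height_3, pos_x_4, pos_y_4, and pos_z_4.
pos_x_1 = 15
pos_y_1 = 12
pos_z_1 = 3
width_1 = 3.5
height_1 = 6.5
pos_x_2 = 16.5
pos_y_2 = 8.5
pos_z_2 = 2
height_2 = 10
pos_x_3 = 9.5
pos_y_3 = 6.5
pos_z_3 = 12.5
height_3 = 7.5
pos_x_4 = 6
pos_y_4 = 16.5
pos_z_4 = 7.5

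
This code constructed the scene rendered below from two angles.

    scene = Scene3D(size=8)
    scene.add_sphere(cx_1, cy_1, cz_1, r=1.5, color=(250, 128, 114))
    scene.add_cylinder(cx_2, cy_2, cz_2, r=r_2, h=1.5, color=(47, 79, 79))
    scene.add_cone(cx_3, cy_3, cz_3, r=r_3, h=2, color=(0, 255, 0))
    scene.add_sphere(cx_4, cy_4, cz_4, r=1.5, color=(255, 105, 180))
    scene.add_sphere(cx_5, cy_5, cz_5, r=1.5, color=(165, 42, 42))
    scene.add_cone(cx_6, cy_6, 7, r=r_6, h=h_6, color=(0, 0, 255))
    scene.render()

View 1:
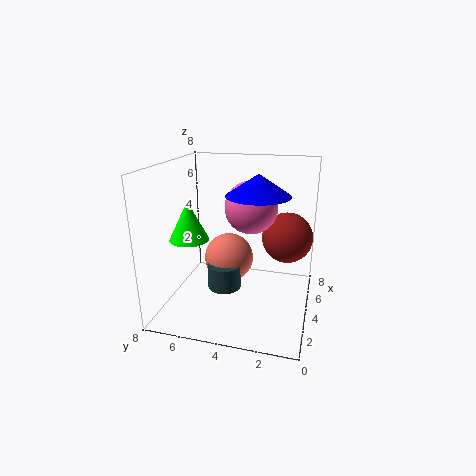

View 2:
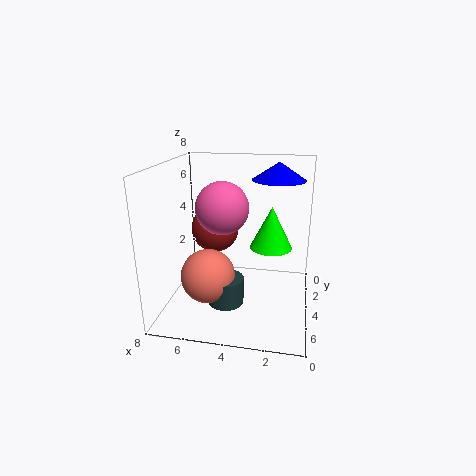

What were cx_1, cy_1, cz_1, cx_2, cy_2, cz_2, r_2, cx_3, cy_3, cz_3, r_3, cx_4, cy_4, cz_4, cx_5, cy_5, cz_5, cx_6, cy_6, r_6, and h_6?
cx_1 = 5.5
cy_1 = 5
cz_1 = 2
cx_2 = 4.5
cy_2 = 5
cz_2 = 0.5
r_2 = 1
cx_3 = 2
cy_3 = 6
cz_3 = 4.5
r_3 = 1
cx_4 = 5
cy_4 = 3.5
cz_4 = 5.5
cx_5 = 6
cy_5 = 1.5
cz_5 = 3.5
cx_6 = 2
cy_6 = 2.5
r_6 = 1.5
h_6 = 1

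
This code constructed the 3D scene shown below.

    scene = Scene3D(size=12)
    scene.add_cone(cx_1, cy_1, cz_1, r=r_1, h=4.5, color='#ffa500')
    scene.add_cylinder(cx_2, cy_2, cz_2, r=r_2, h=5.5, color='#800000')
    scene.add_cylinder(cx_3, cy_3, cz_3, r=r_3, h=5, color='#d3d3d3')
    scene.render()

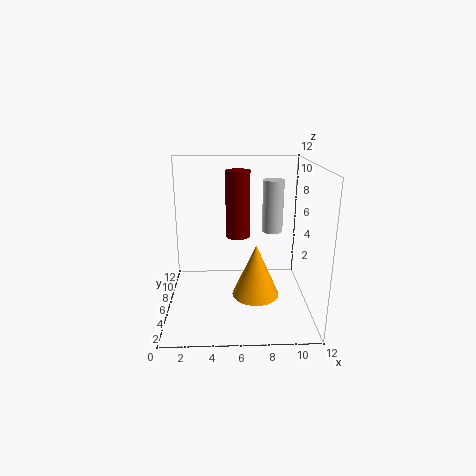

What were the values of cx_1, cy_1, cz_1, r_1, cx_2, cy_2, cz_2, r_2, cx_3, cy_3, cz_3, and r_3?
cx_1 = 7.5, cy_1 = 5.5, cz_1 = 1, r_1 = 2, cx_2 = 6, cy_2 = 6.5, cz_2 = 6, r_2 = 1, cx_3 = 9.5, cy_3 = 10.5, cz_3 = 5, r_3 = 1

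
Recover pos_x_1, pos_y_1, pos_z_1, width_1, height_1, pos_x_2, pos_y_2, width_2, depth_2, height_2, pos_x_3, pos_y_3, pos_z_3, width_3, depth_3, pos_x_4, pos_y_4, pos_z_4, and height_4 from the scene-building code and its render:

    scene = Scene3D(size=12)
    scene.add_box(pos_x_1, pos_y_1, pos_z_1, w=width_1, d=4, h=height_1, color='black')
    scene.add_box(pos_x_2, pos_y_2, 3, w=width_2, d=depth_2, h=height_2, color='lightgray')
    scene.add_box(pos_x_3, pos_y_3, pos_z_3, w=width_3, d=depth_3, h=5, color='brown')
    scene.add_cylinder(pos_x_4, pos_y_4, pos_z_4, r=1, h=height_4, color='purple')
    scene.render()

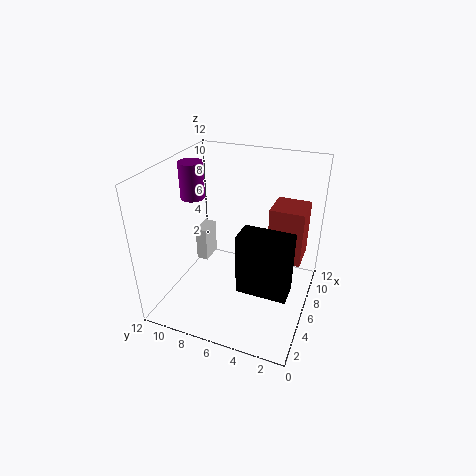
pos_x_1 = 3; pos_y_1 = 1; pos_z_1 = 3; width_1 = 2; height_1 = 5; pos_x_2 = 6; pos_y_2 = 9; width_2 = 2; depth_2 = 1; height_2 = 3; pos_x_3 = 8; pos_y_3 = 1; pos_z_3 = 3; width_3 = 3; depth_3 = 3; pos_x_4 = 6; pos_y_4 = 10; pos_z_4 = 9; height_4 = 3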